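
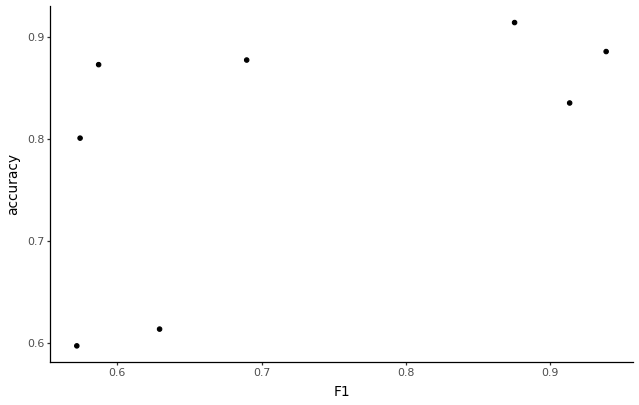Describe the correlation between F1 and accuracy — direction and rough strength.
Points are positively correlated; moderate (|r| ≈ 0.6).

positive, moderate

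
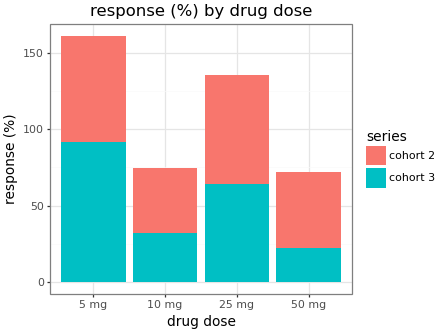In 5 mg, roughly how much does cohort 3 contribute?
≈ 100

cohort 3 top ≈ 100, bottom ≈ 0; segment ≈ 100.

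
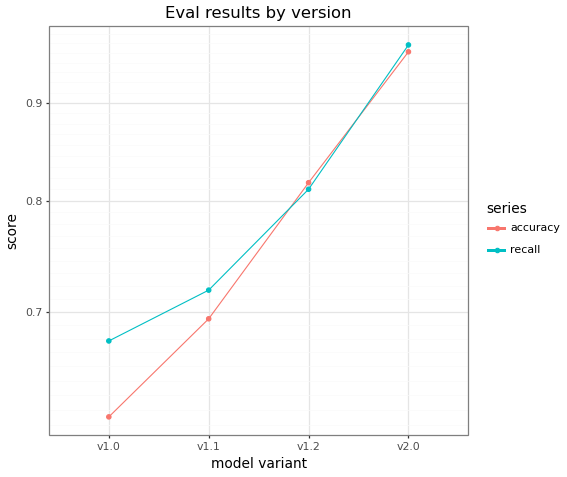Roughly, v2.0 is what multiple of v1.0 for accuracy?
≈ 1.58×

v2.0 ≈ 0.95, v1.0 ≈ 0.60; 0.95/0.60 ≈ 1.58.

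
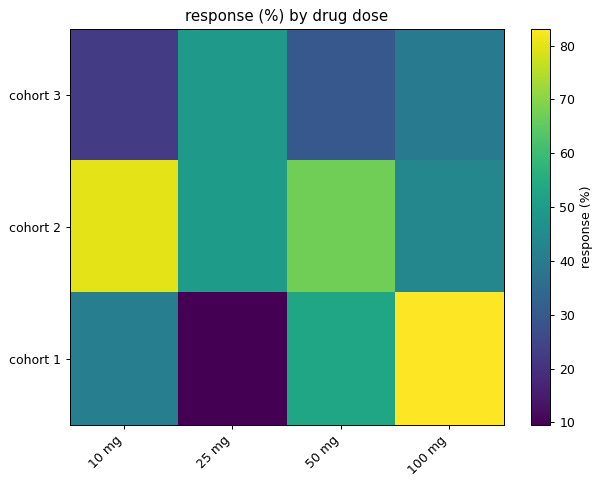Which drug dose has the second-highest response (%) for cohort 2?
50 mg

Top 3 for cohort 2: 10 mg ≈ 80, 50 mg ≈ 70, 25 mg ≈ 50.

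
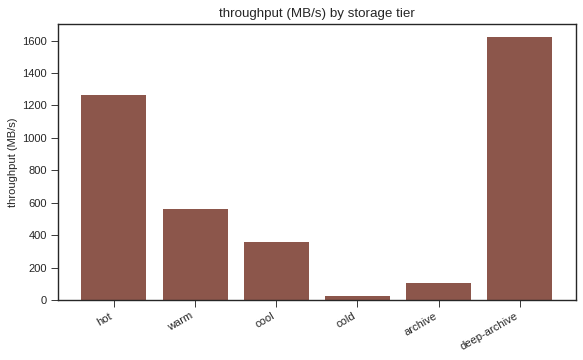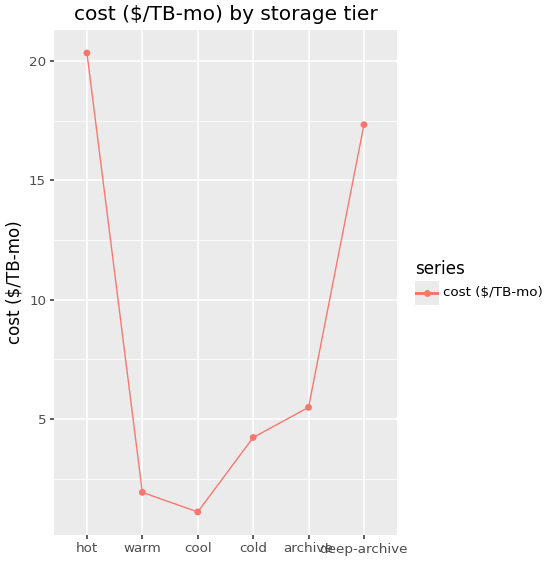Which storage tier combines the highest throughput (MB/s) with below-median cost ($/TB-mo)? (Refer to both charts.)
Chart 2 median cost ($/TB-mo) ≈ 4; below-median storage tiers: warm, cool, cold. Among those, warm has the highest throughput (MB/s) (≈ 600).

warm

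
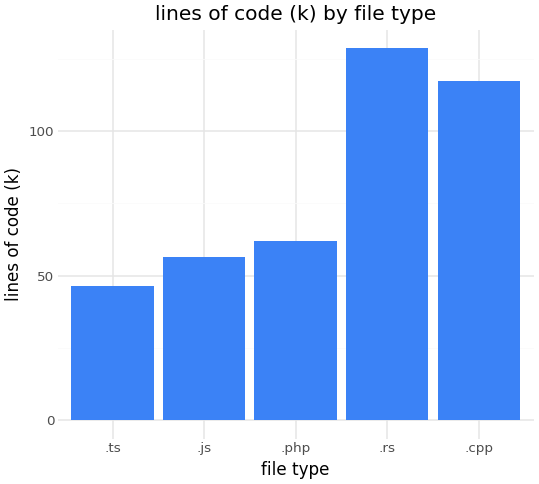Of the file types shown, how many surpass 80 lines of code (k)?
2

Above 80: .rs, .cpp.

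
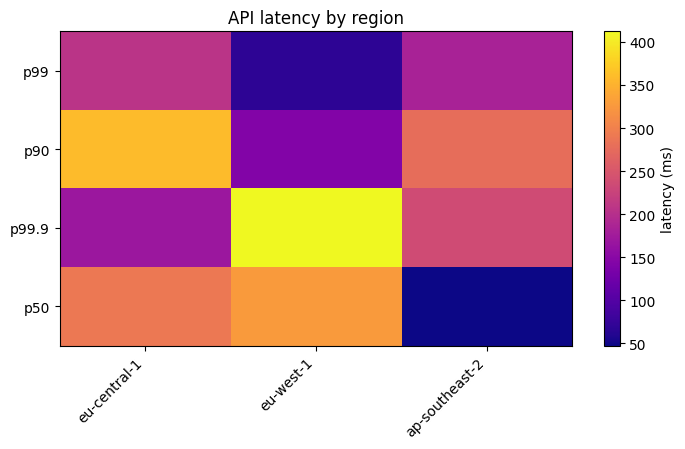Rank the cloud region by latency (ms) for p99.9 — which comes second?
Top 3 for p99.9: eu-west-1 ≈ 400, ap-southeast-2 ≈ 250, eu-central-1 ≈ 150.

ap-southeast-2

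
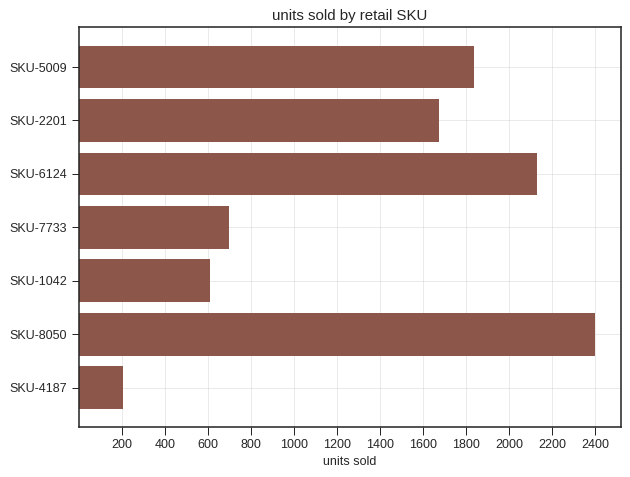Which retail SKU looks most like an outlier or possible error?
SKU-4187 ≈ 200; the rest sit between ≈ 600 and ≈ 2400.

SKU-4187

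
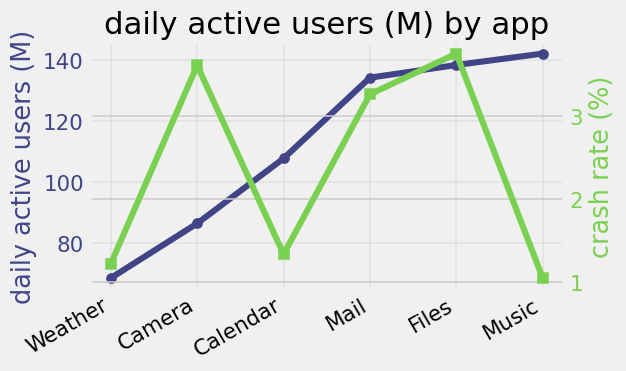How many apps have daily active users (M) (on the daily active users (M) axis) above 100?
4

Above 100: Calendar, Mail, Files, Music.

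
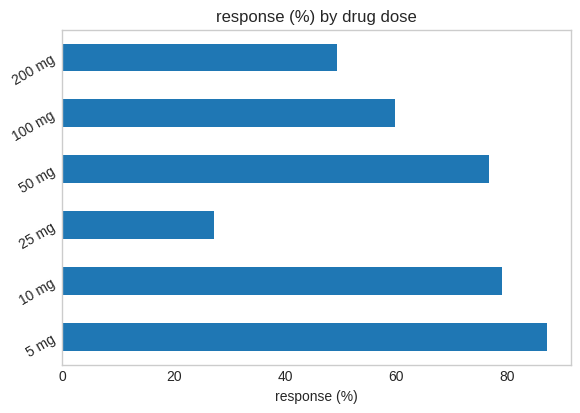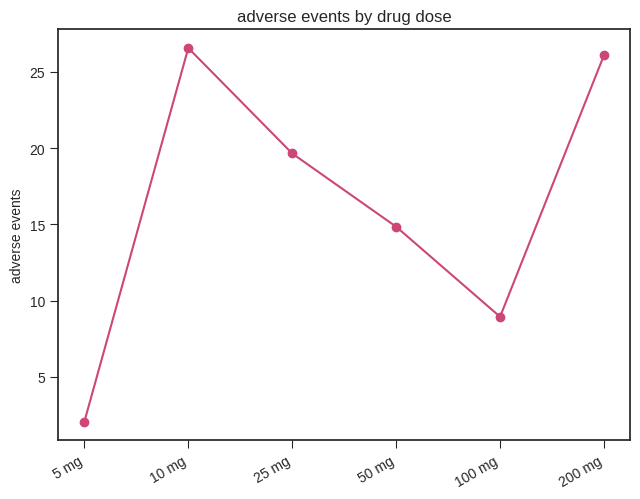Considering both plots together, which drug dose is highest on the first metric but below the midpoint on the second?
5 mg

Chart 2 median adverse events ≈ 15; below-median drug doses: 5 mg, 50 mg, 100 mg. Among those, 5 mg has the highest response (%) (≈ 90).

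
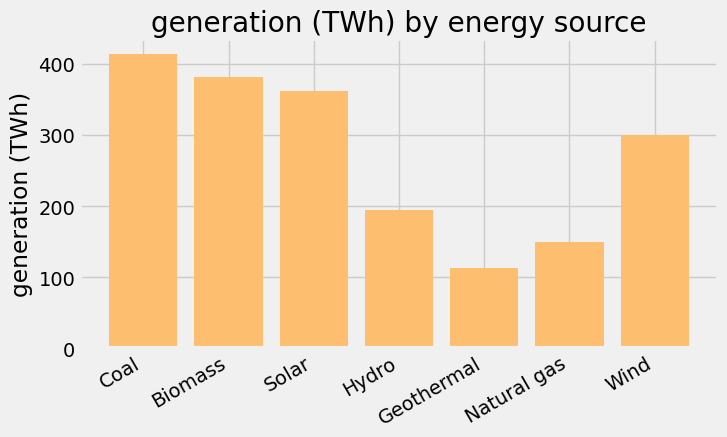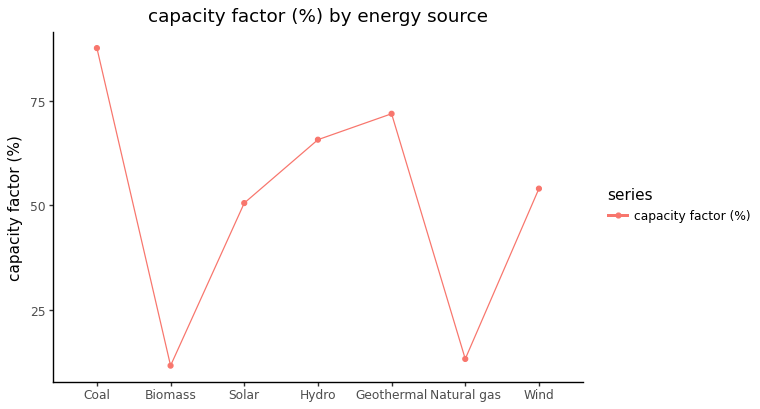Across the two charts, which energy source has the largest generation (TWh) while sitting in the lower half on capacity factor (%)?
Chart 2 median capacity factor (%) ≈ 50; below-median energy sources: Biomass, Solar, Natural gas. Among those, Biomass has the highest generation (TWh) (≈ 400).

Biomass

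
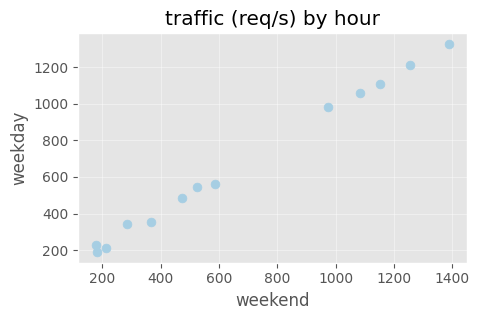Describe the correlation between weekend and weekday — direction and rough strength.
Points are positively correlated; strong (|r| ≈ 1.0).

positive, strong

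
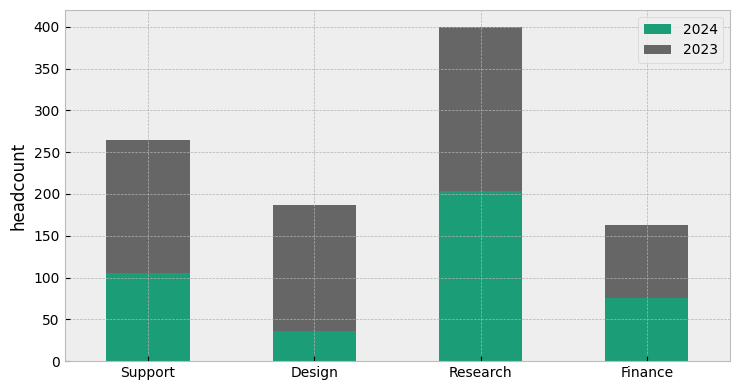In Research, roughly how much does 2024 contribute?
≈ 200

2024 top ≈ 200, bottom ≈ 0; segment ≈ 200.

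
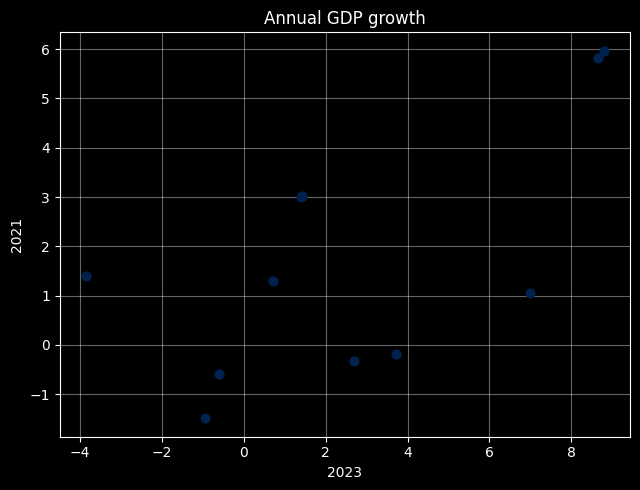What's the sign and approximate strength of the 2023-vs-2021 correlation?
positive, moderate

Points are positively correlated; moderate (|r| ≈ 0.6).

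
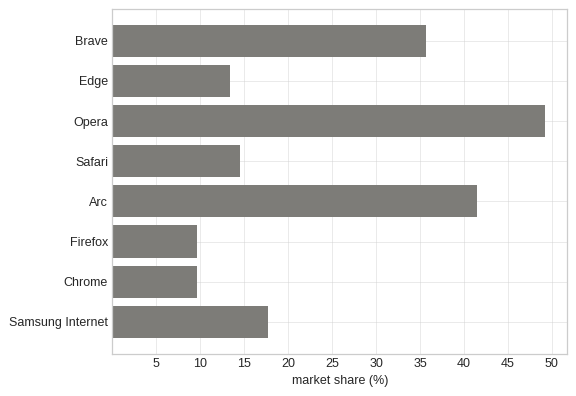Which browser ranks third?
Top 4: Opera ≈ 50, Arc ≈ 40, Brave ≈ 35, Samsung Internet ≈ 20.

Brave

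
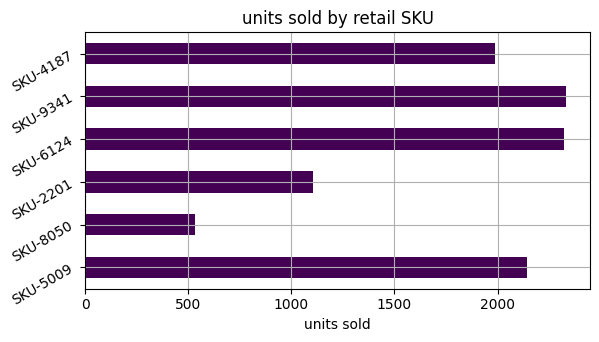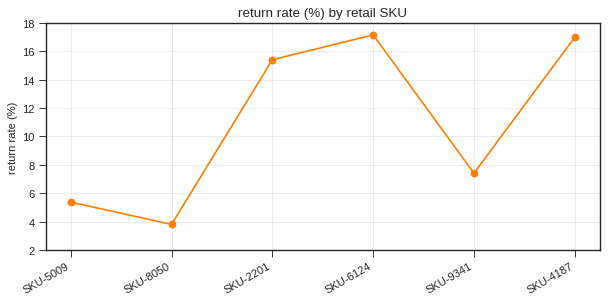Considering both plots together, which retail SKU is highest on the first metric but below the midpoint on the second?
Chart 2 median return rate (%) ≈ 12; below-median retail SKUs: SKU-5009, SKU-8050, SKU-9341. Among those, SKU-9341 has the highest units sold (≈ 2500).

SKU-9341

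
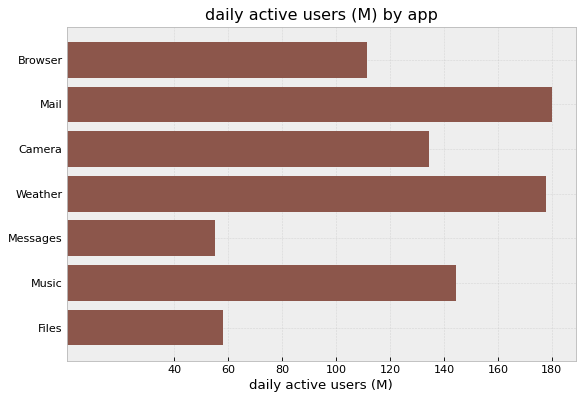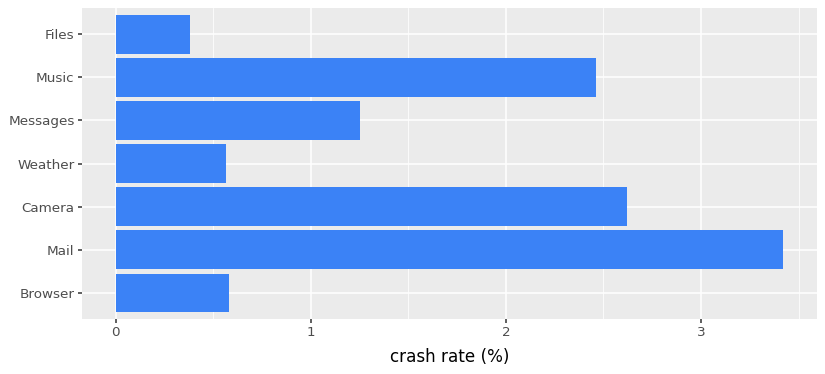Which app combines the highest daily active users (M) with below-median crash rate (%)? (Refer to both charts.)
Weather

Chart 2 median crash rate (%) ≈ 1.5; below-median apps: Browser, Weather, Files. Among those, Weather has the highest daily active users (M) (≈ 180).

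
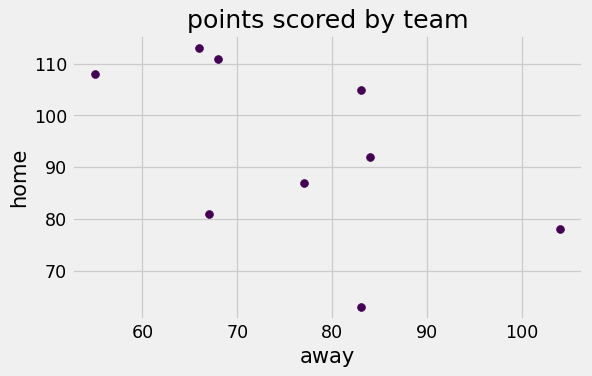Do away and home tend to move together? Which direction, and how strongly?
negative, moderate

Points are negatively correlated; moderate (|r| ≈ 0.6).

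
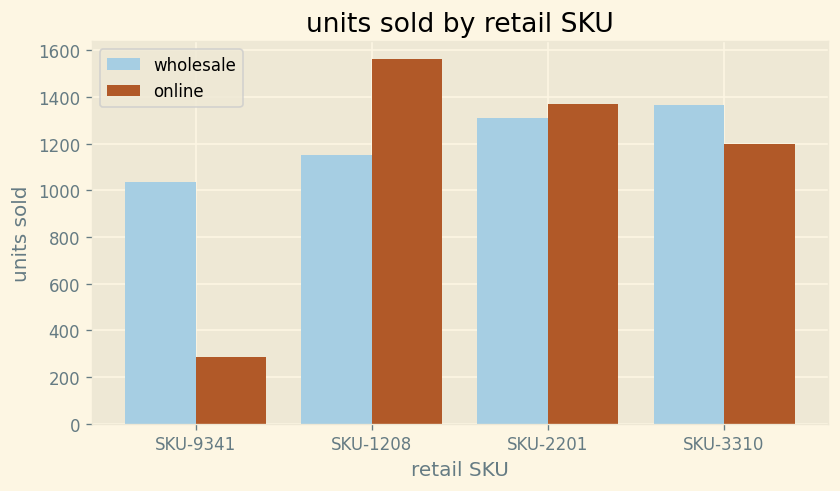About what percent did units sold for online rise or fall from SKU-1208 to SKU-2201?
SKU-1208 ≈ 1600, SKU-2201 ≈ 1400; (1400 − 1600) / 1600 ≈ -12.5%.

≈ -12.5%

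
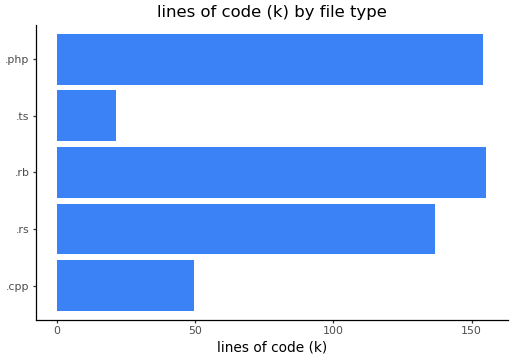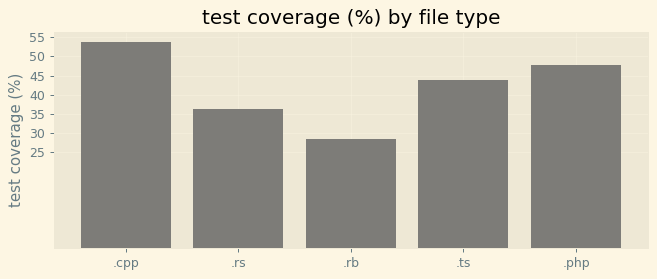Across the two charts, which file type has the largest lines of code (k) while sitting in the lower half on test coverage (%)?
Chart 2 median test coverage (%) ≈ 45; below-median file types: .rs, .rb. Among those, .rb has the highest lines of code (k) (≈ 160).

.rb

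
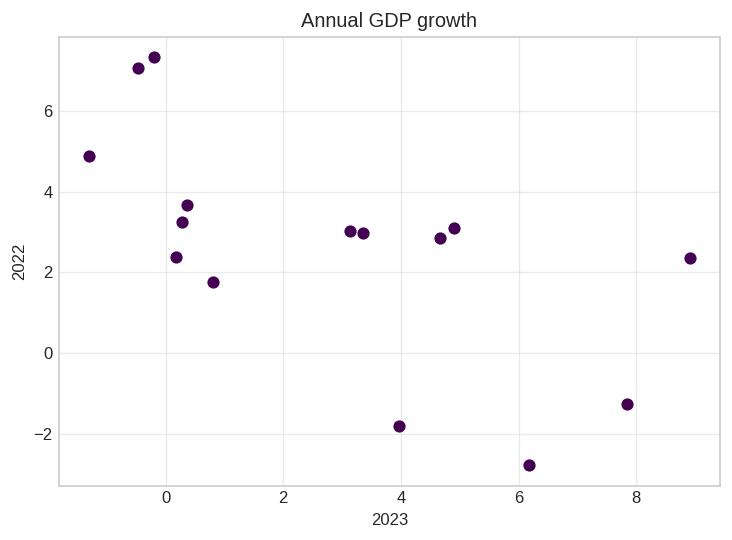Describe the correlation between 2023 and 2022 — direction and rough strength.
negative, moderate

Points are negatively correlated; moderate (|r| ≈ 0.6).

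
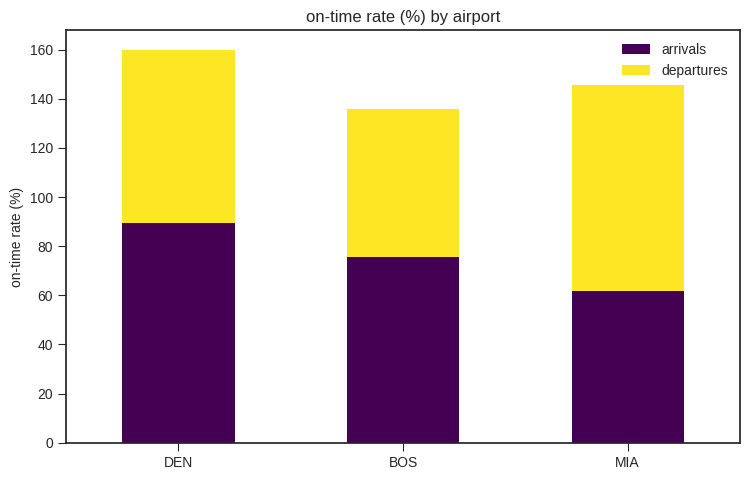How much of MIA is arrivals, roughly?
≈ 60

arrivals top ≈ 60, bottom ≈ 0; segment ≈ 60.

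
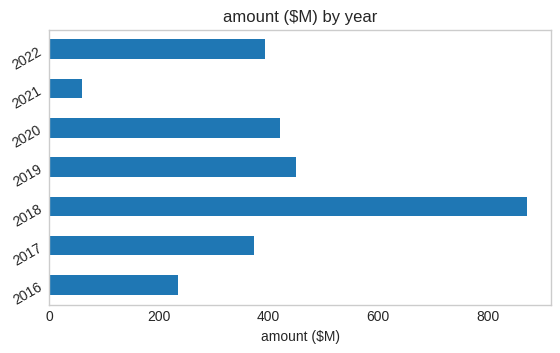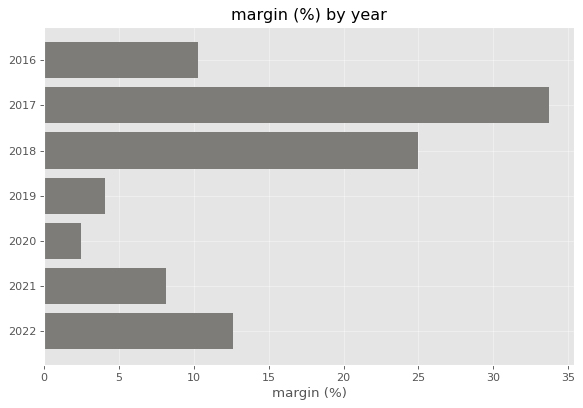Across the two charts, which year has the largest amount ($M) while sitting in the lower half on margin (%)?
2019

Chart 2 median margin (%) ≈ 10; below-median years: 2019, 2020, 2021. Among those, 2019 has the highest amount ($M) (≈ 500).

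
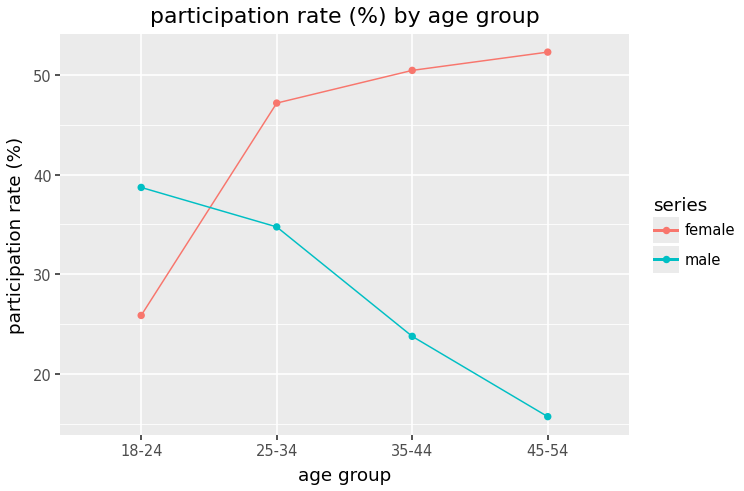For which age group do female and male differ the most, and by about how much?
45-54, ≈ 35 %

45-54: female ≈ 50, male ≈ 15 → gap ≈ 35. Next-largest (35-44) is only ≈ 25.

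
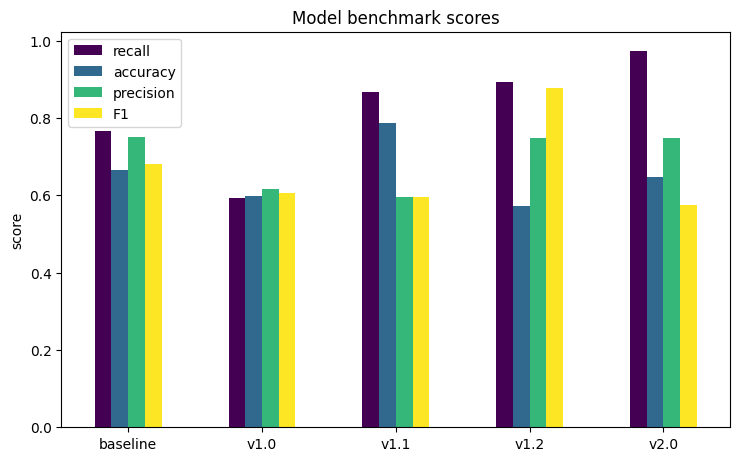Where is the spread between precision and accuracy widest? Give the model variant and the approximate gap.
v1.1: precision ≈ 0.6, accuracy ≈ 0.8 → gap ≈ 0.2. Next-largest (v1.2) is only ≈ 0.1.

v1.1, ≈ 0.2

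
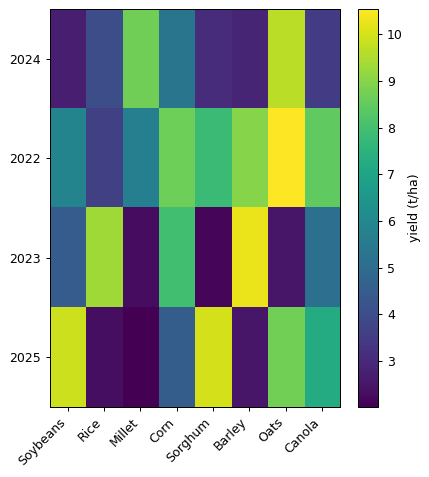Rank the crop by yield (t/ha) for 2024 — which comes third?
Top 4 for 2024: Oats ≈ 10, Millet ≈ 9, Corn ≈ 5, Rice ≈ 4.

Corn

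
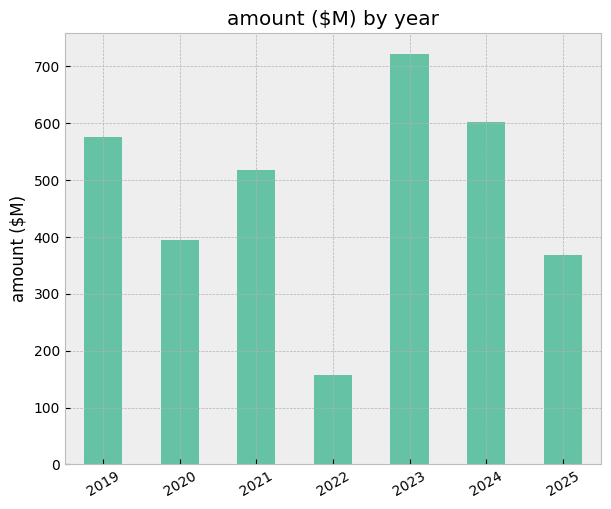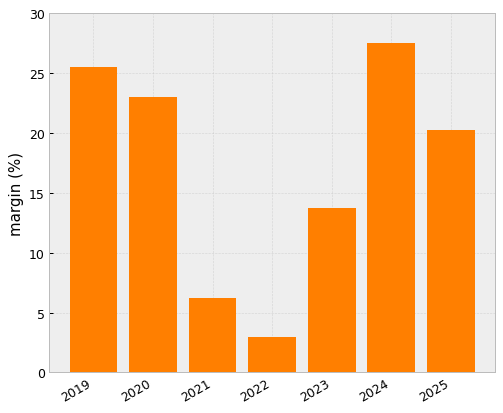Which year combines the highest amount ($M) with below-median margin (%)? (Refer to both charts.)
2023

Chart 2 median margin (%) ≈ 20; below-median years: 2021, 2022, 2023. Among those, 2023 has the highest amount ($M) (≈ 700).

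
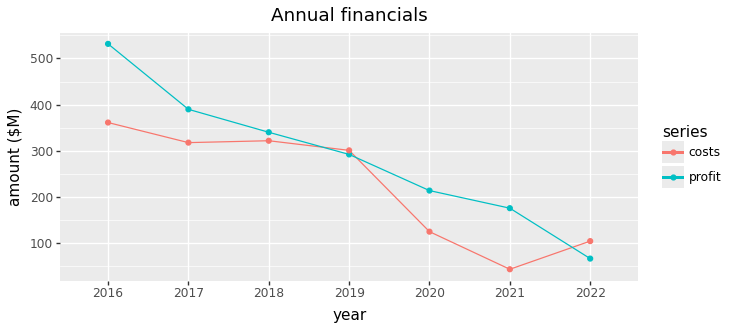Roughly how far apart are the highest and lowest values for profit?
≈ 500

Max 2016 ≈ 550, min 2022 ≈ 50; range ≈ 500.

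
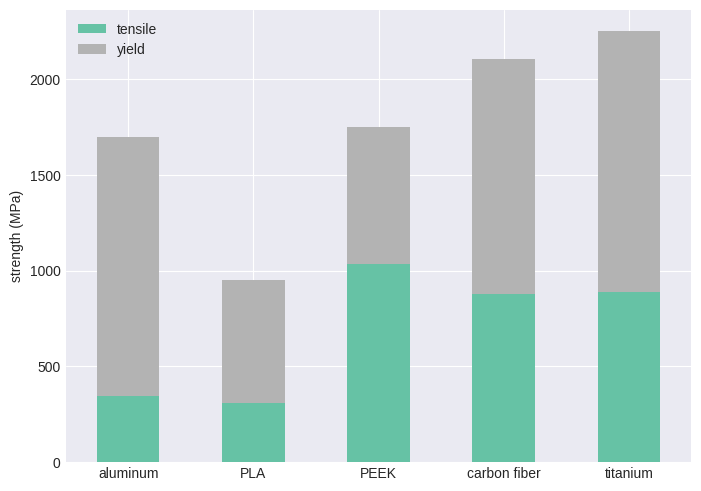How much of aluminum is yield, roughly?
yield top ≈ 1600, bottom ≈ 400; segment ≈ 1200.

≈ 1200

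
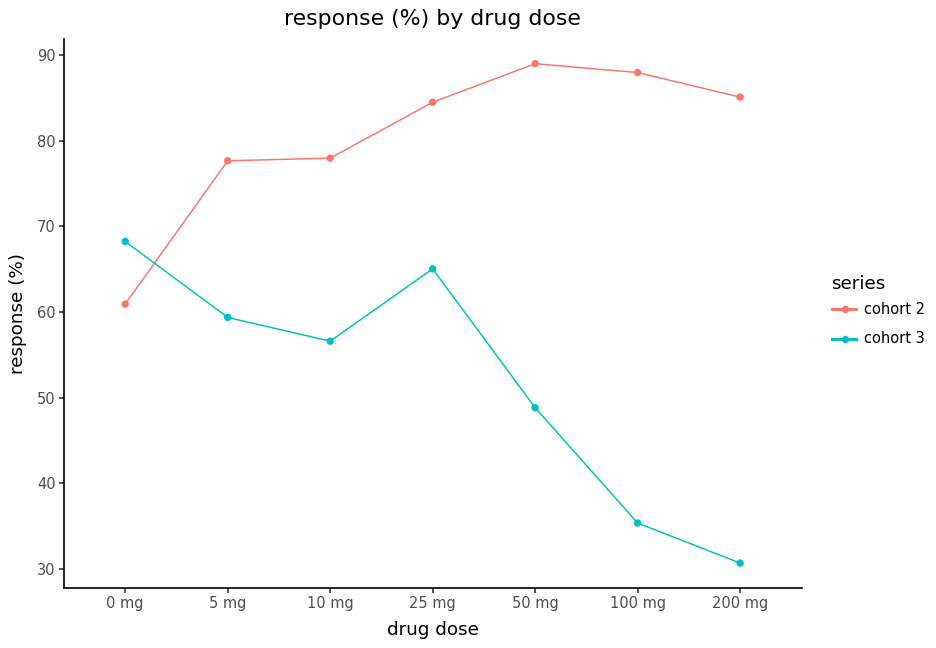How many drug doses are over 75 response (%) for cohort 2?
6

Above 75: 5 mg, 10 mg, 25 mg, 50 mg, 100 mg, 200 mg.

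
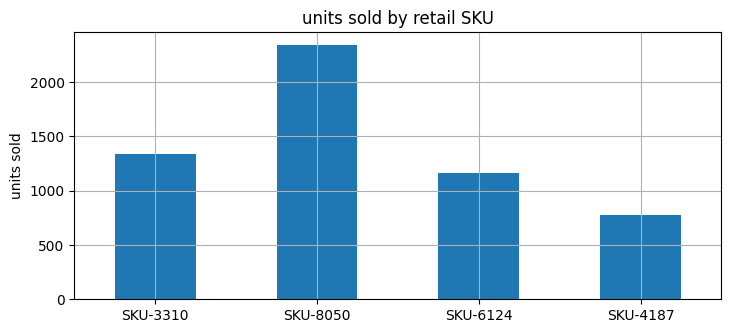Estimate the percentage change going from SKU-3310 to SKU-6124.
≈ -14.3%

SKU-3310 ≈ 1400, SKU-6124 ≈ 1200; (1200 − 1400) / 1400 ≈ -14.3%.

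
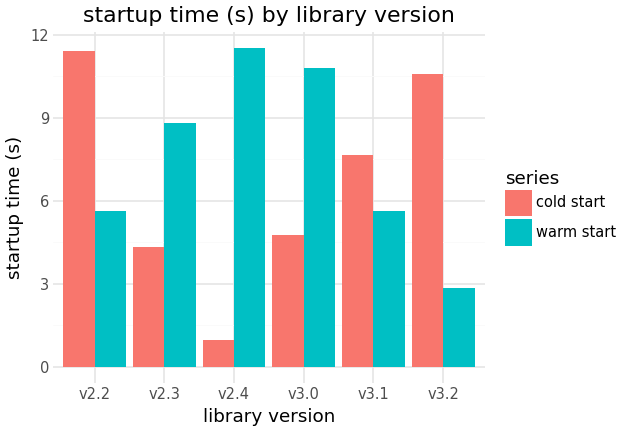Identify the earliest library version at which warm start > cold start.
v2.2: warm start ≈ 6 vs cold start ≈ 11 (not yet); v2.3: warm start ≈ 9 vs cold start ≈ 4 (first crossover).

v2.3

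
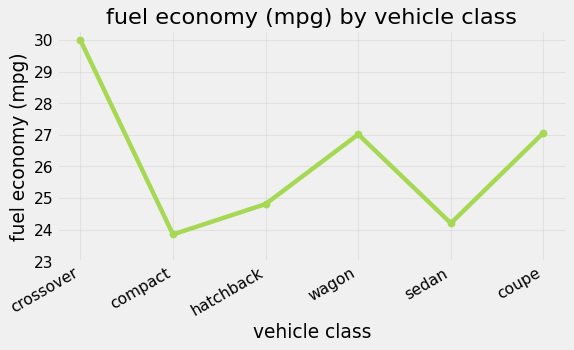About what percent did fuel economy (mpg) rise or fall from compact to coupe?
compact ≈ 24, coupe ≈ 27; (27 − 24) / 24 ≈ +12.5%.

≈ +12.5%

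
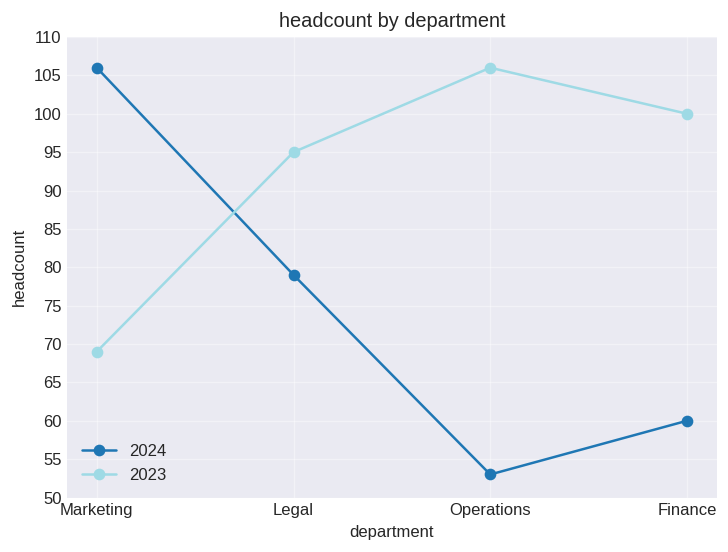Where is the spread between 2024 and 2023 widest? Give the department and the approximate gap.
Operations, ≈ 50

Operations: 2024 ≈ 55, 2023 ≈ 105 → gap ≈ 50. Next-largest (Finance) is only ≈ 40.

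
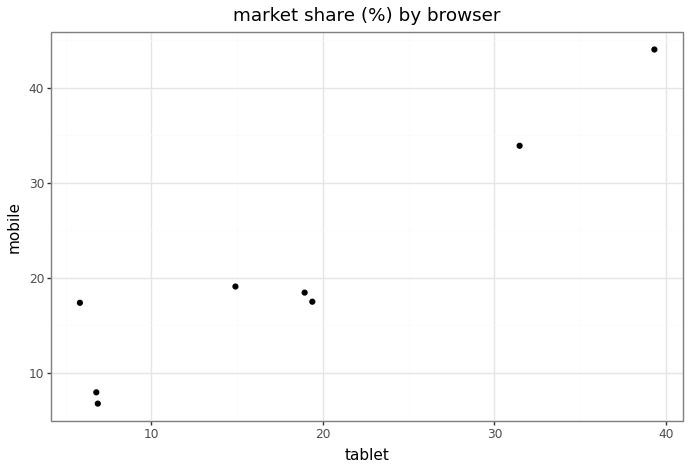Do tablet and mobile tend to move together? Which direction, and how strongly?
Points are positively correlated; strong (|r| ≈ 0.9).

positive, strong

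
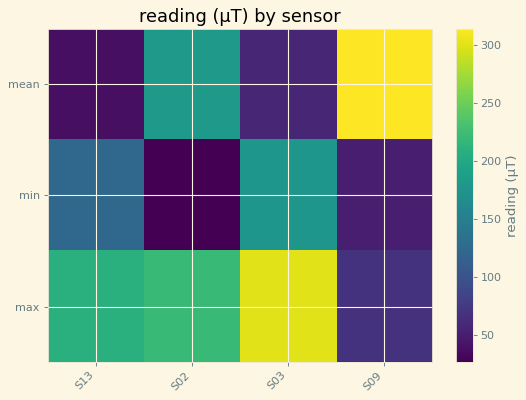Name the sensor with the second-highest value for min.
Top 3 for min: S03 ≈ 175, S13 ≈ 125, S09 ≈ 50.

S13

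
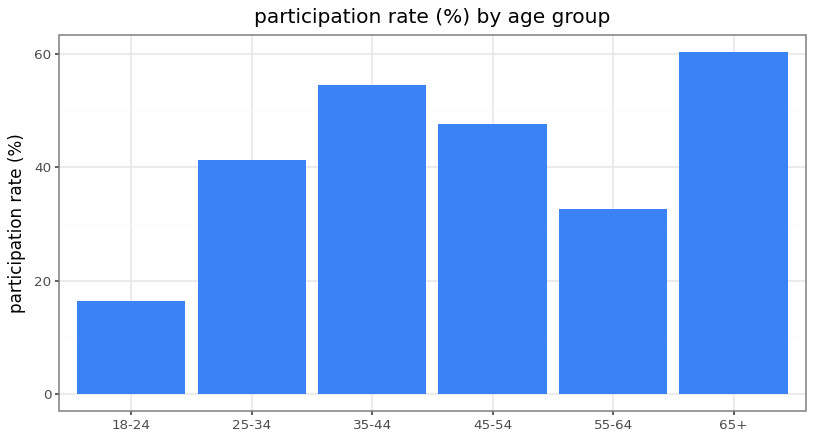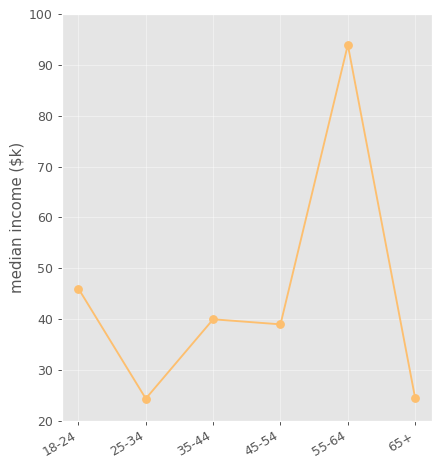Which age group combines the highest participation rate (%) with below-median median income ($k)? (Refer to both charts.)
65+

Chart 2 median median income ($k) ≈ 40; below-median age groups: 25-34, 45-54, 65+. Among those, 65+ has the highest participation rate (%) (≈ 60).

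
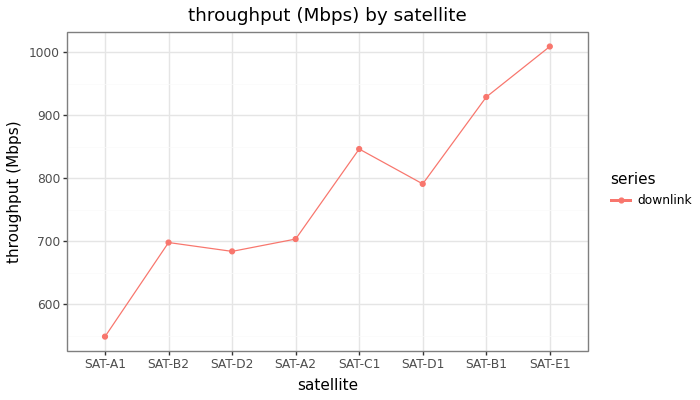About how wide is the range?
≈ 450

Max SAT-E1 ≈ 1000, min SAT-A1 ≈ 550; range ≈ 450.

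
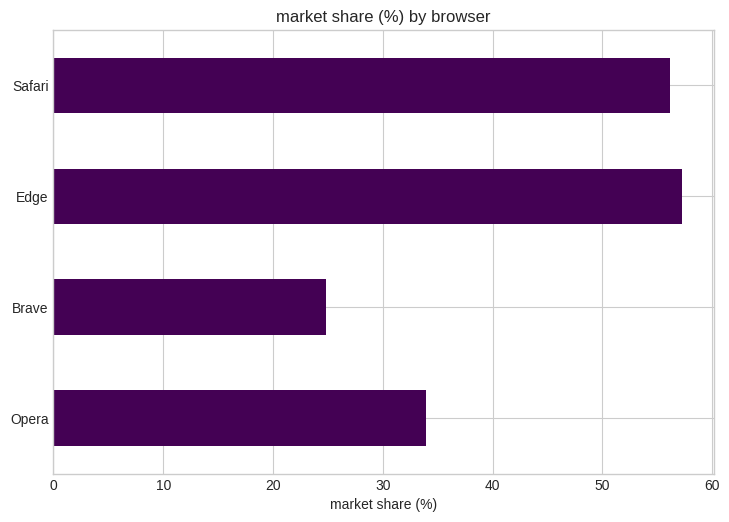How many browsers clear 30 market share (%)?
Above 30: Opera, Edge, Safari.

3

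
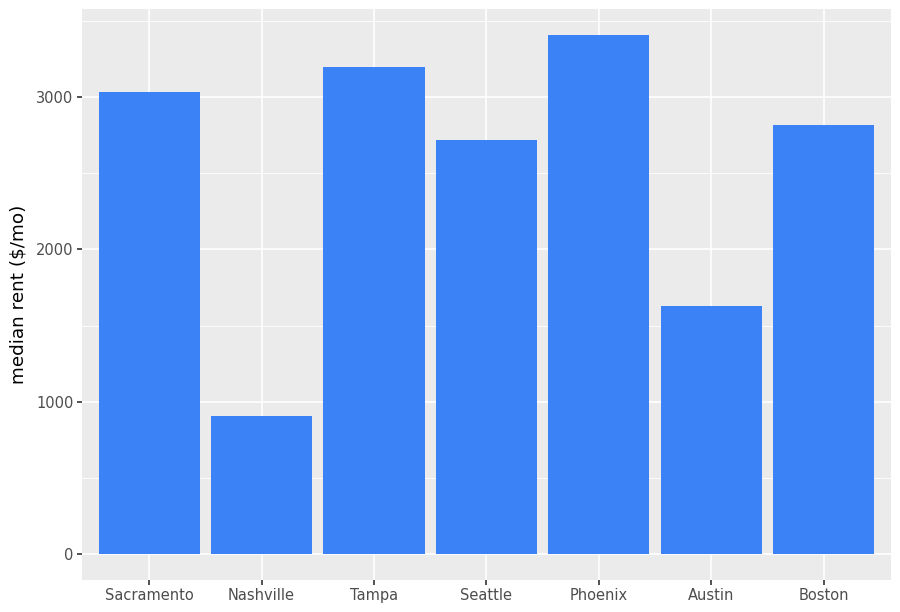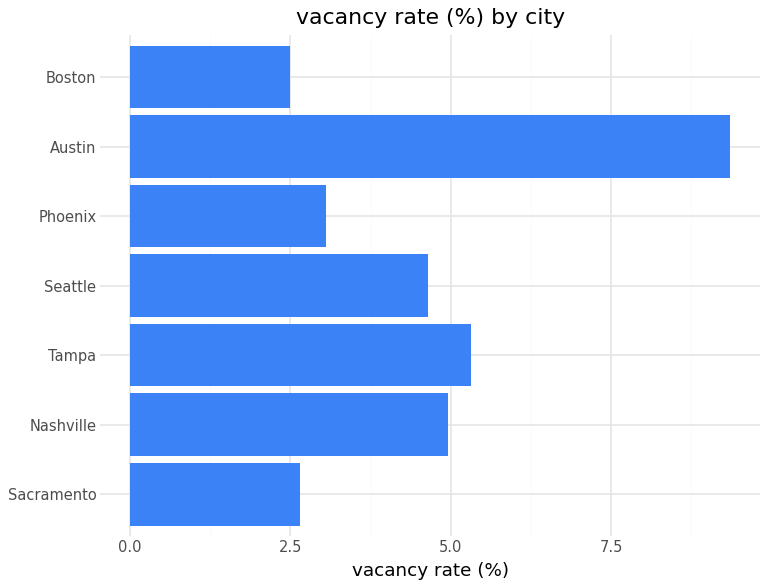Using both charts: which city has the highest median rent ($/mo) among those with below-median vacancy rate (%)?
Phoenix

Chart 2 median vacancy rate (%) ≈ 5; below-median cities: Sacramento, Phoenix, Boston. Among those, Phoenix has the highest median rent ($/mo) (≈ 3500).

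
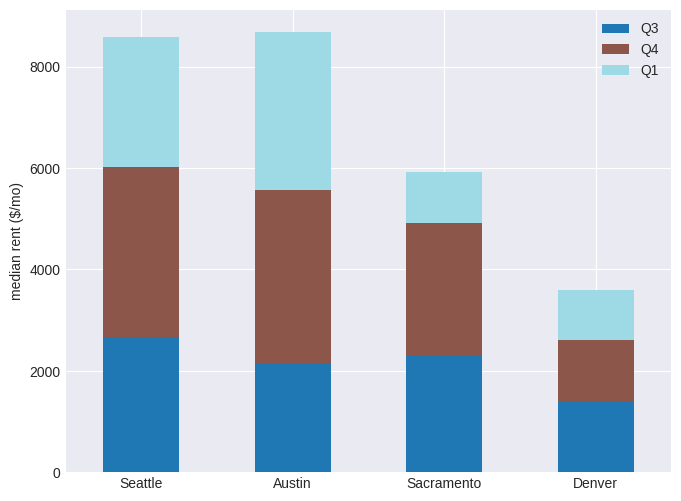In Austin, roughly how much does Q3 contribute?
Q3 top ≈ 2000, bottom ≈ 0; segment ≈ 2000.

≈ 2000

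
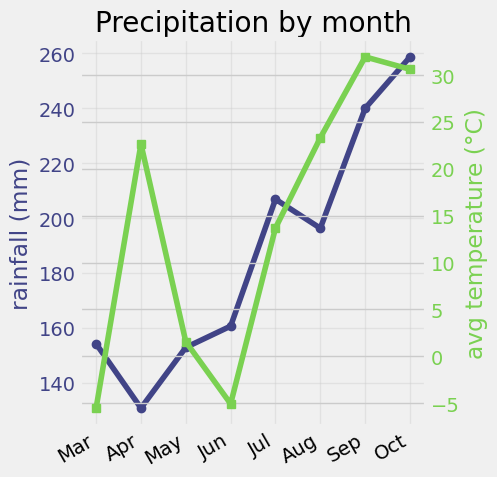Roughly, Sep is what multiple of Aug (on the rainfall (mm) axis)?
≈ 1.2×

Sep ≈ 240, Aug ≈ 200; 240/200 ≈ 1.2.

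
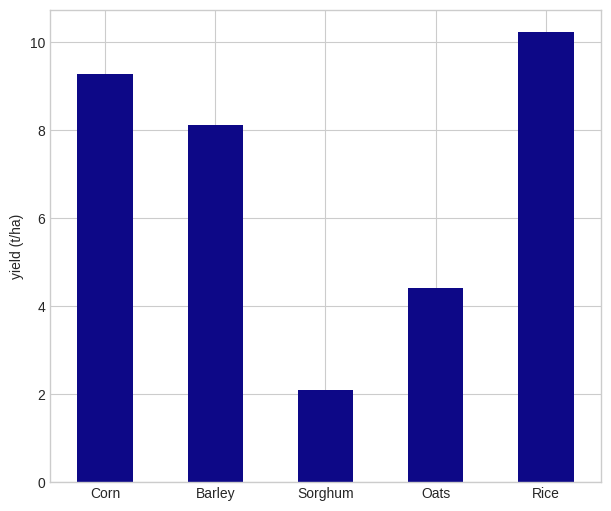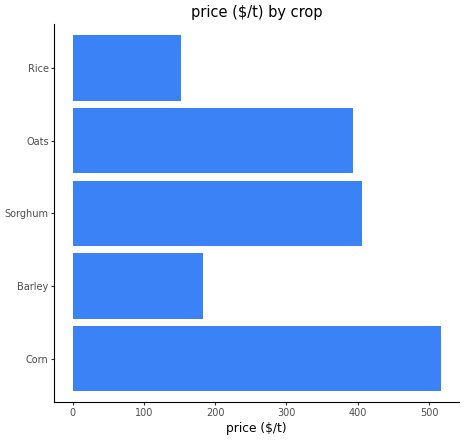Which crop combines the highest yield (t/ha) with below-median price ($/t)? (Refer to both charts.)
Rice

Chart 2 median price ($/t) ≈ 400; below-median crops: Barley, Rice. Among those, Rice has the highest yield (t/ha) (≈ 10).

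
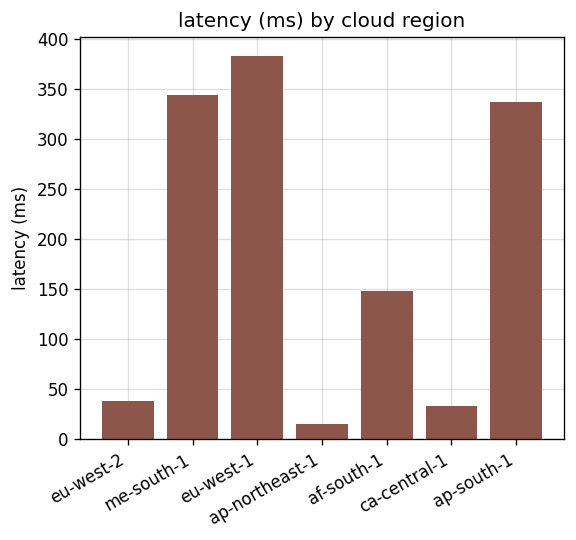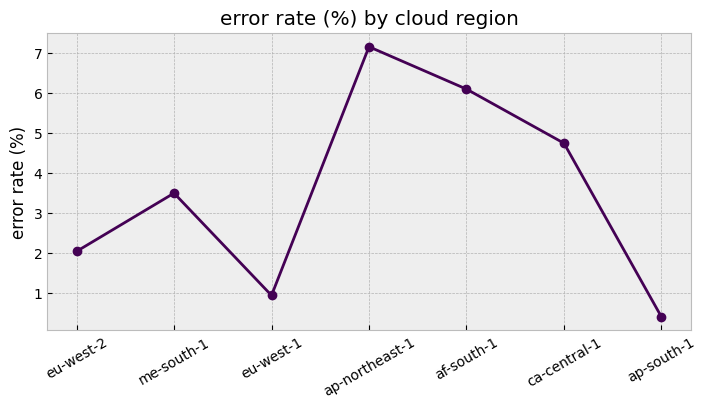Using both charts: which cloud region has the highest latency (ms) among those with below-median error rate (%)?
eu-west-1

Chart 2 median error rate (%) ≈ 4; below-median cloud regions: eu-west-2, eu-west-1, ap-south-1. Among those, eu-west-1 has the highest latency (ms) (≈ 400).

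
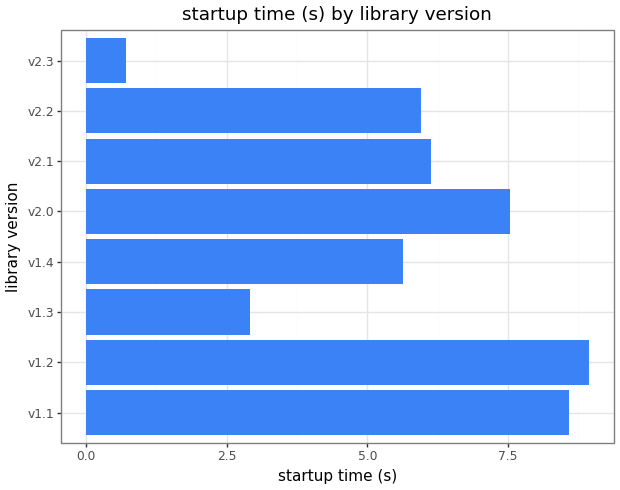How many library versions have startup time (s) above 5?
Above 5: v1.1, v1.2, v1.4, v2.0, v2.1, v2.2.

6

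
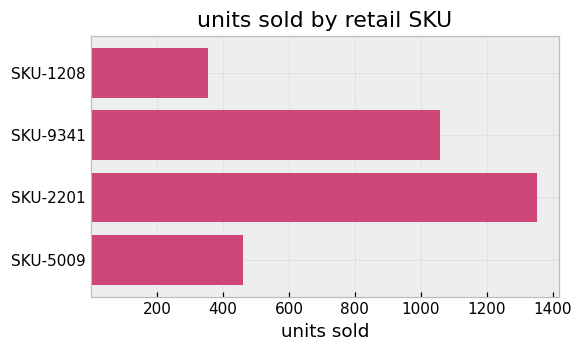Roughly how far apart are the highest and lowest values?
Max SKU-2201 ≈ 1400, min SKU-1208 ≈ 400; range ≈ 1000.

≈ 1000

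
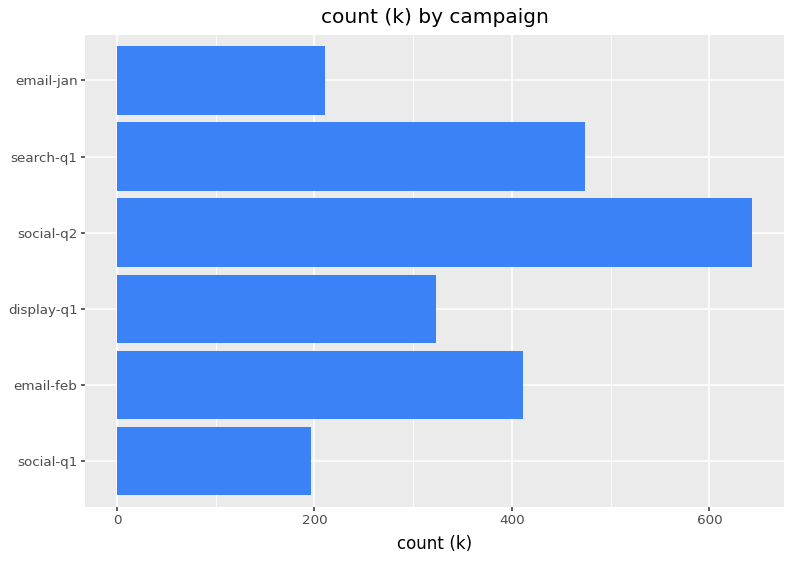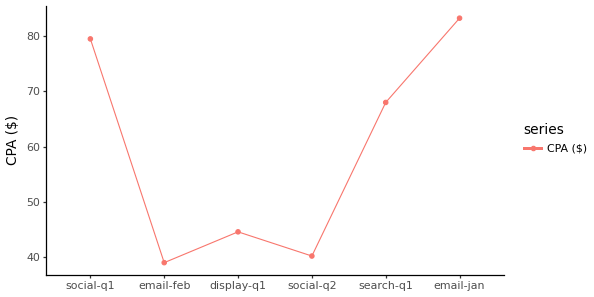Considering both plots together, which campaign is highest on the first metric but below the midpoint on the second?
social-q2

Chart 2 median CPA ($) ≈ 60; below-median campaigns: email-feb, display-q1, social-q2. Among those, social-q2 has the highest count (k) (≈ 600).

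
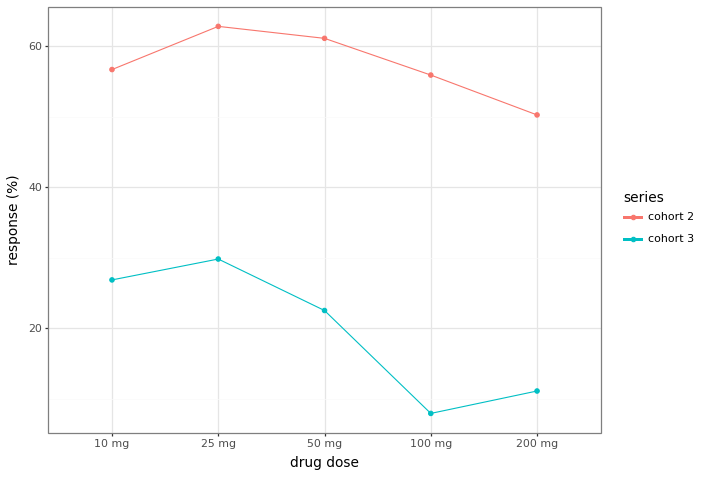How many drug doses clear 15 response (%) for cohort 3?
3

Above 15: 10 mg, 25 mg, 50 mg.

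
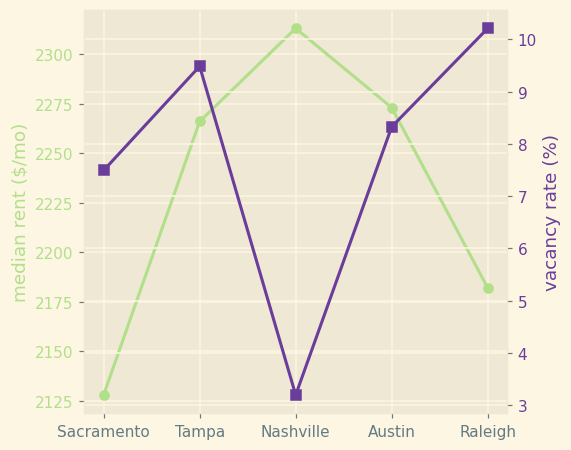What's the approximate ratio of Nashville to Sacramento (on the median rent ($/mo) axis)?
≈ 1.09×

Nashville ≈ 2320, Sacramento ≈ 2120; 2320/2120 ≈ 1.09.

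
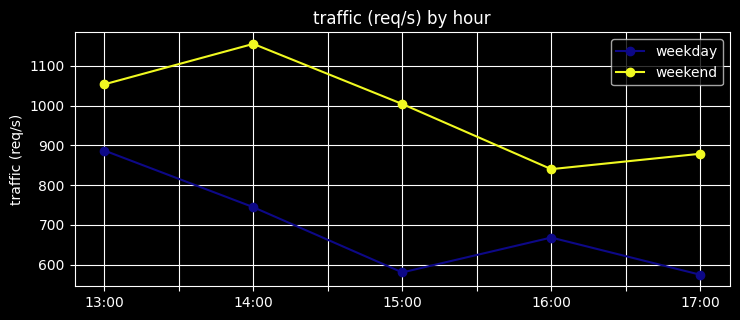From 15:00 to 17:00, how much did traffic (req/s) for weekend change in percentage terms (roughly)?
15:00 ≈ 1000, 17:00 ≈ 900; (900 − 1000) / 1000 ≈ -10%.

≈ -10%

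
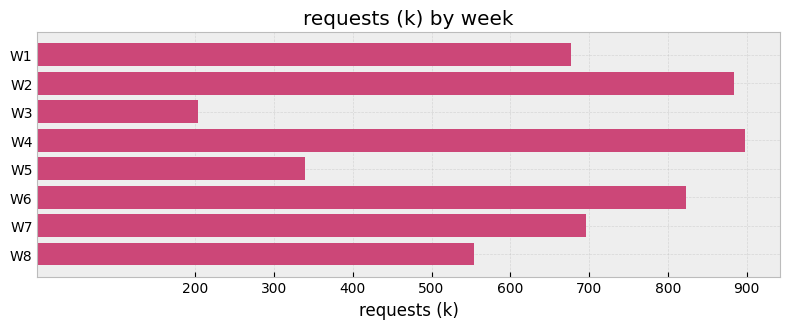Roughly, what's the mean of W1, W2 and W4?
≈ 833

(700 + 900 + 900) / 3 ≈ 833.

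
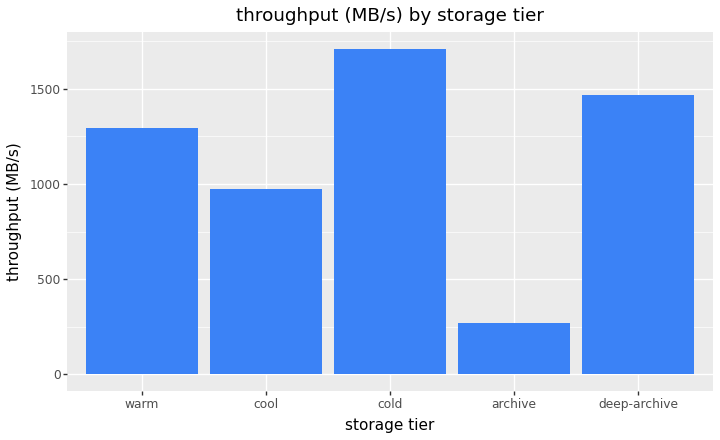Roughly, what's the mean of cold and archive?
(1800 + 200) / 2 ≈ 1000.

≈ 1000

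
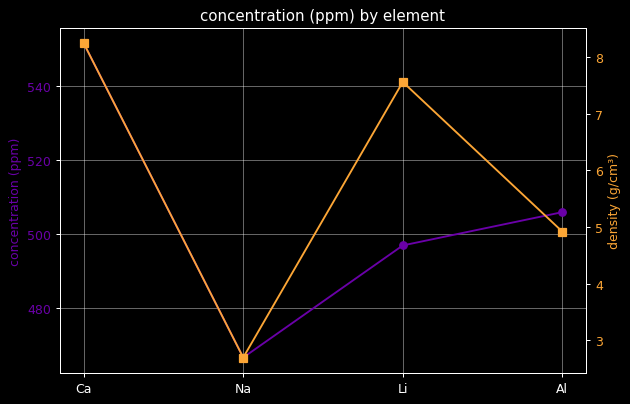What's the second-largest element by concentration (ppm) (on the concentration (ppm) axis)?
Al

Top 3 (on the concentration (ppm) axis): Ca ≈ 550, Al ≈ 510, Li ≈ 500.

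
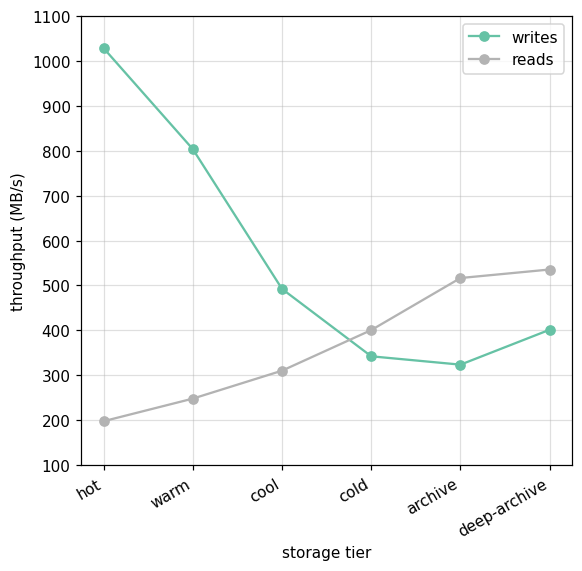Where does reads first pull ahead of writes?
cool: reads ≈ 300 vs writes ≈ 500 (not yet); cold: reads ≈ 400 vs writes ≈ 300 (first crossover).

cold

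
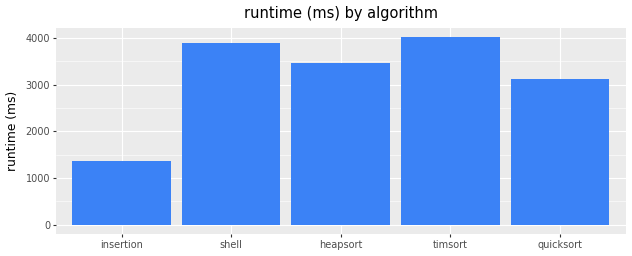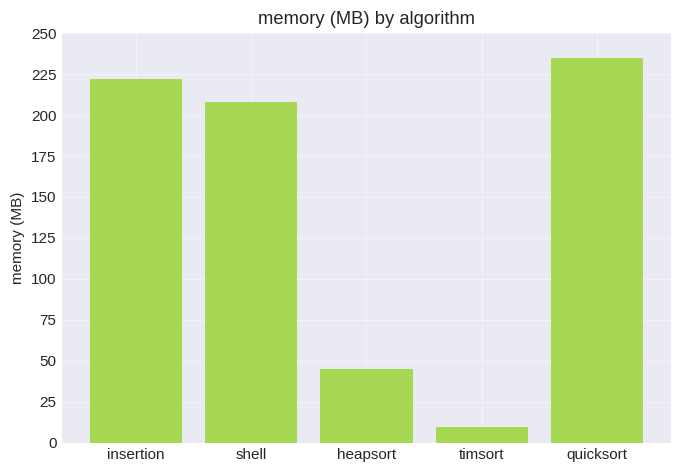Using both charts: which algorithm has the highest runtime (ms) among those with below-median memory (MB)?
timsort

Chart 2 median memory (MB) ≈ 200; below-median algorithms: heapsort, timsort. Among those, timsort has the highest runtime (ms) (≈ 4000).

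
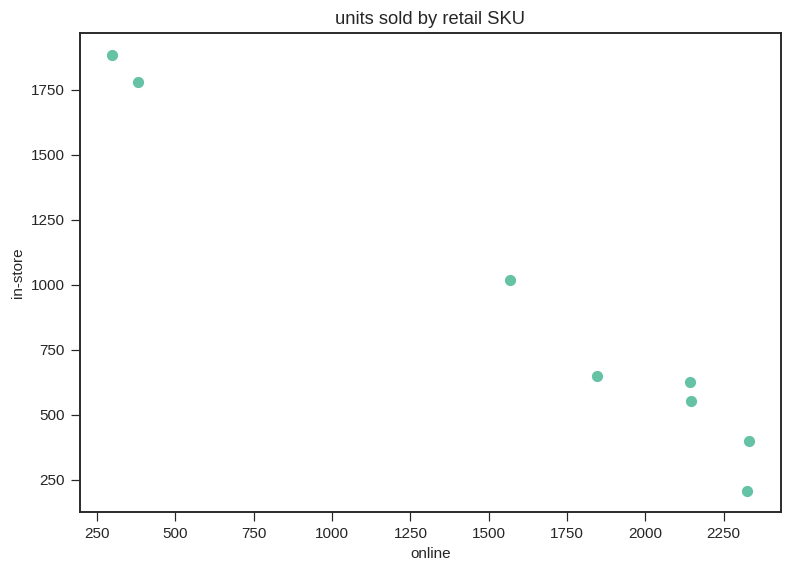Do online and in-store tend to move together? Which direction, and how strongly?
Points are negatively correlated; strong (|r| ≈ 1.0).

negative, strong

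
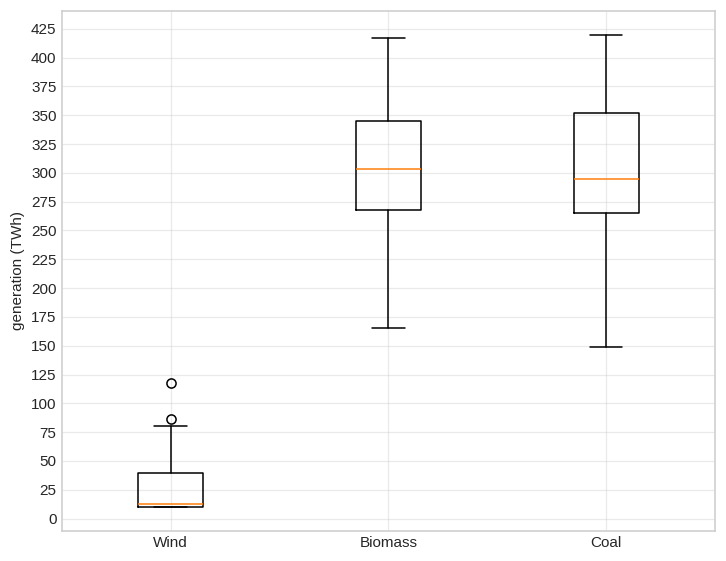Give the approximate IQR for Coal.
Q3 ≈ 350, Q1 ≈ 275; IQR ≈ 75.

≈ 75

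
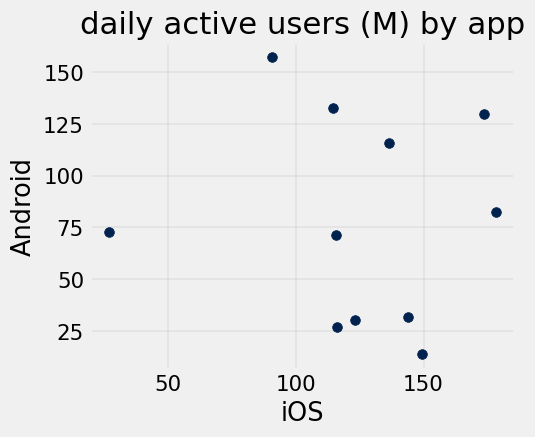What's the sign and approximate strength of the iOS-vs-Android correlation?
no clear correlation

Points are roughly uncorrelated; weak (|r| ≈ 0.1).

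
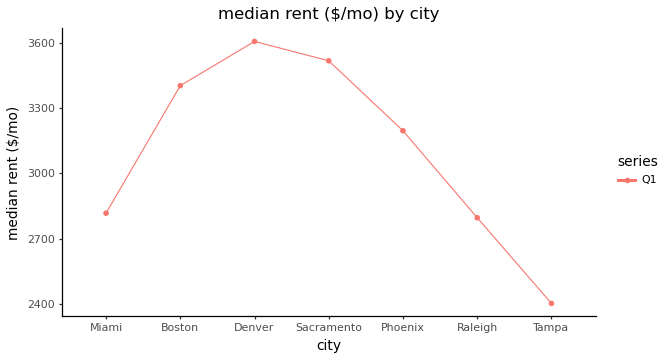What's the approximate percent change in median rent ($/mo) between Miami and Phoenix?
≈ +14.3%

Miami ≈ 2800, Phoenix ≈ 3200; (3200 − 2800) / 2800 ≈ +14.3%.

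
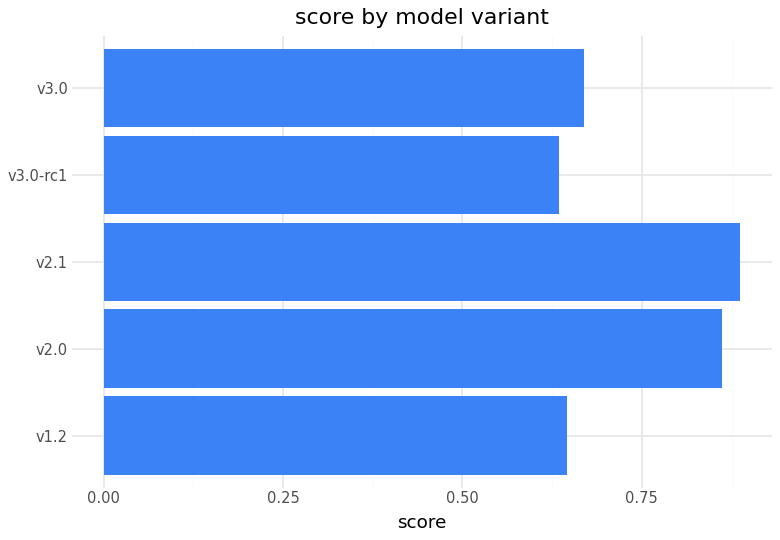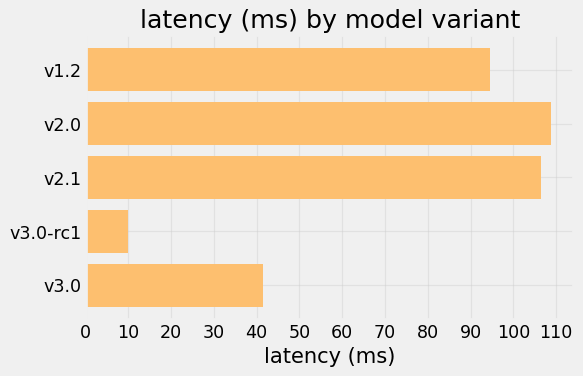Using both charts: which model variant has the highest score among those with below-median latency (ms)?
Chart 2 median latency (ms) ≈ 90; below-median model variants: v3.0-rc1, v3.0. Among those, v3.0 has the highest score (≈ 0.7).

v3.0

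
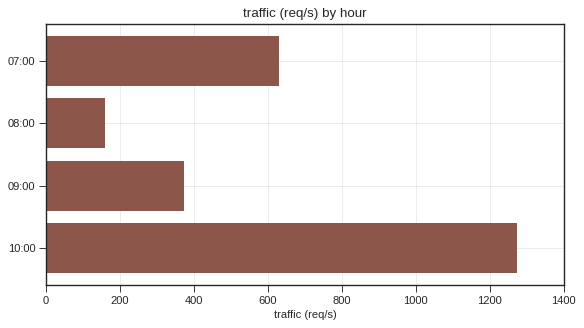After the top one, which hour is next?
07:00

Top 3: 10:00 ≈ 1200, 07:00 ≈ 600, 09:00 ≈ 400.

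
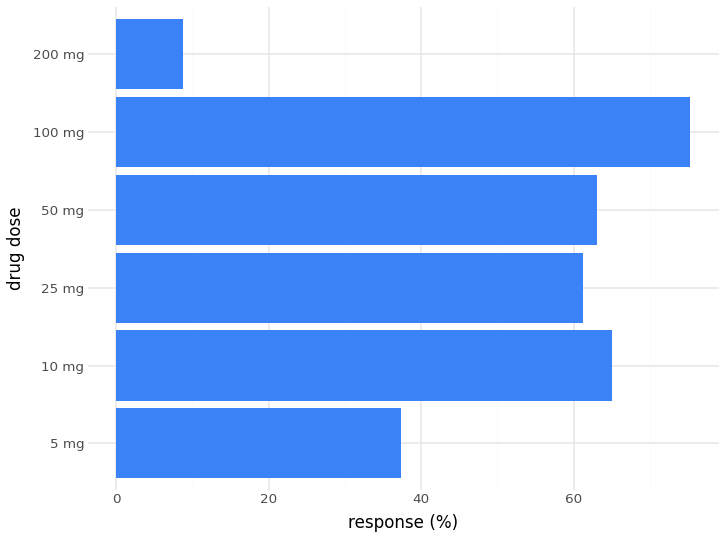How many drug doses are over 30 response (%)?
5

Above 30: 5 mg, 10 mg, 25 mg, 50 mg, 100 mg.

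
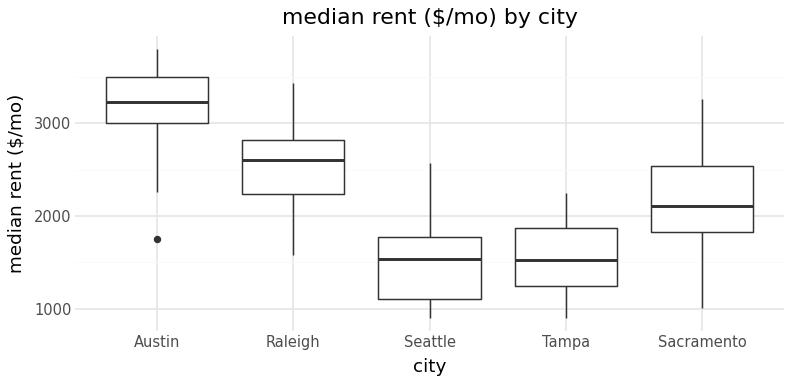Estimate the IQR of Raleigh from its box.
≈ 600

Q3 ≈ 2800, Q1 ≈ 2200; IQR ≈ 600.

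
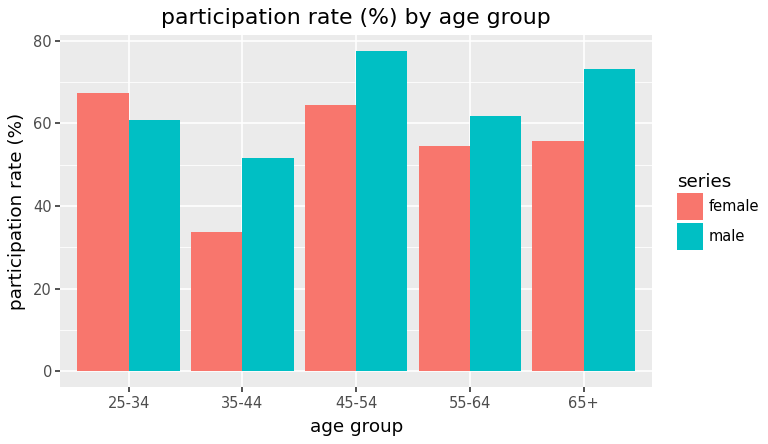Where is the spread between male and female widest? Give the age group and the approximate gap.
35-44, ≈ 20 %

35-44: male ≈ 50, female ≈ 30 → gap ≈ 20. Next-largest (65+) is only ≈ 10.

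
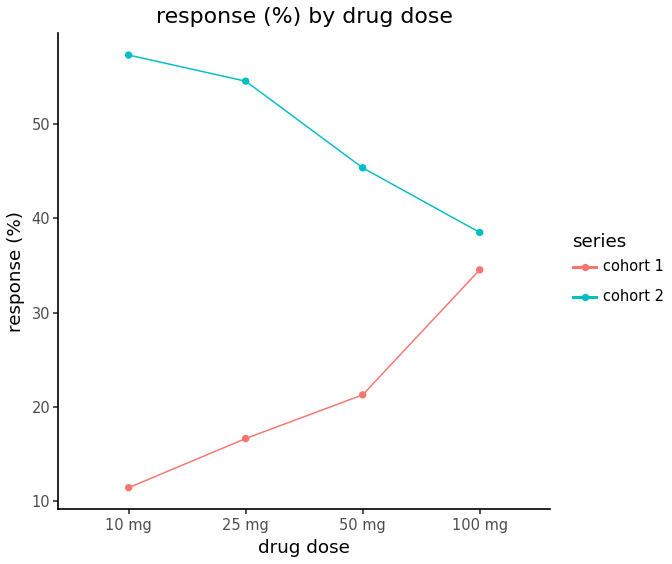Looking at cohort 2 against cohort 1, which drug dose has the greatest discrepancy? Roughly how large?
10 mg: cohort 2 ≈ 55, cohort 1 ≈ 10 → gap ≈ 45. Next-largest (25 mg) is only ≈ 40.

10 mg, ≈ 45 %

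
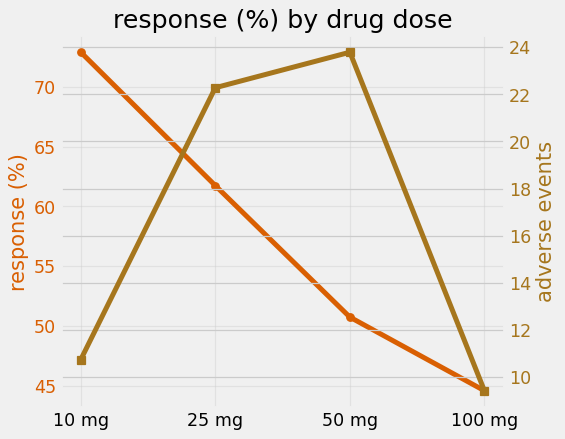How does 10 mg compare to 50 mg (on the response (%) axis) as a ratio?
10 mg ≈ 75, 50 mg ≈ 50; 75/50 ≈ 1.5.

≈ 1.5×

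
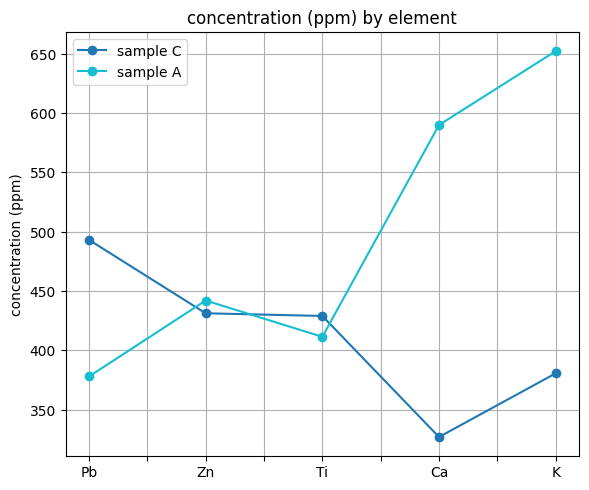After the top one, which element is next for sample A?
Top 3 for sample A: K ≈ 650, Ca ≈ 600, Zn ≈ 450.

Ca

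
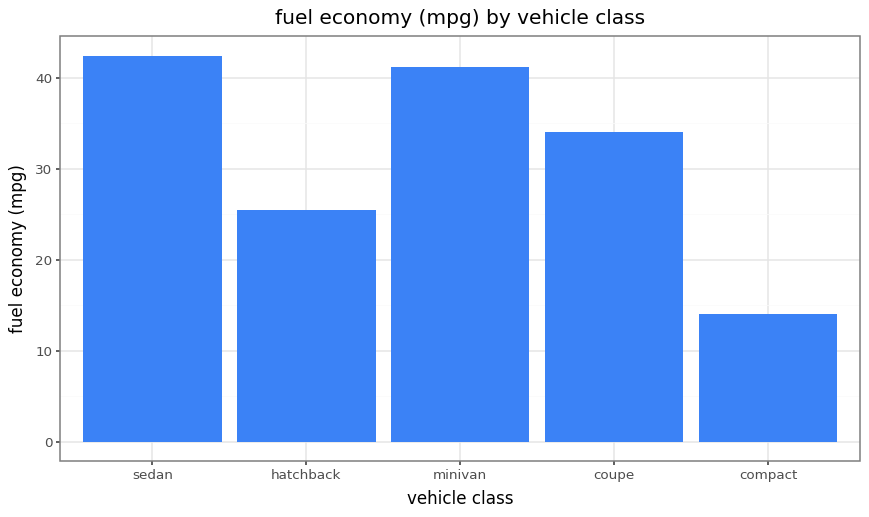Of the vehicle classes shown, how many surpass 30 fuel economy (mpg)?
Above 30: sedan, minivan, coupe.

3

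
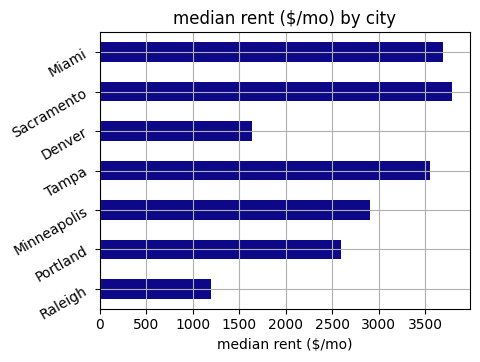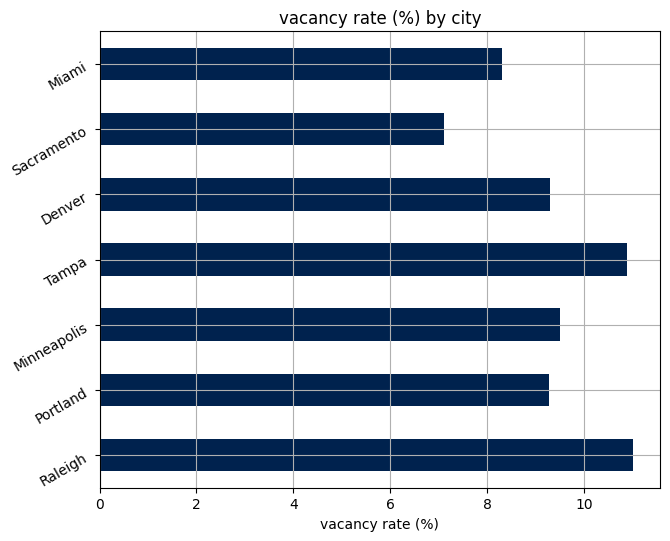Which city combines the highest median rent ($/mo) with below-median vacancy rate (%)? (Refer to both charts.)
Chart 2 median vacancy rate (%) ≈ 10; below-median cities: Portland, Sacramento, Miami. Among those, Sacramento has the highest median rent ($/mo) (≈ 4000).

Sacramento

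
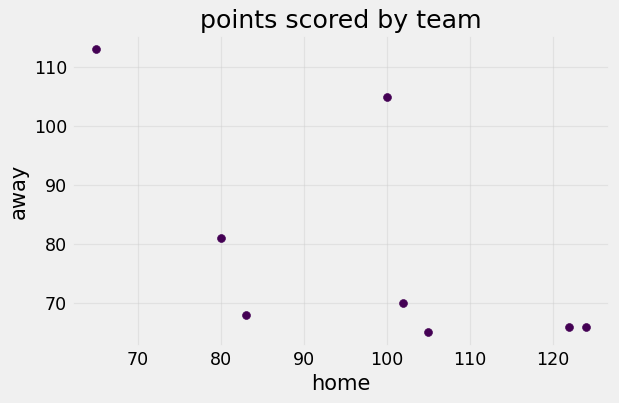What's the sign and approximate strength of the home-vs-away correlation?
negative, moderate

Points are negatively correlated; moderate (|r| ≈ 0.6).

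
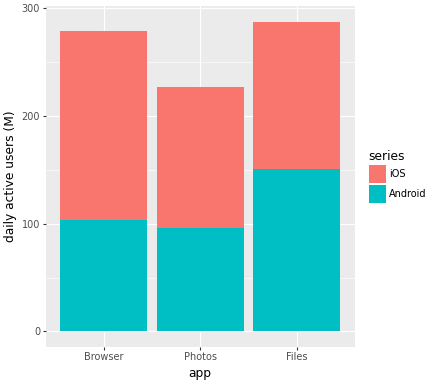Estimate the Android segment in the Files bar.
≈ 150

Android top ≈ 150, bottom ≈ 0; segment ≈ 150.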